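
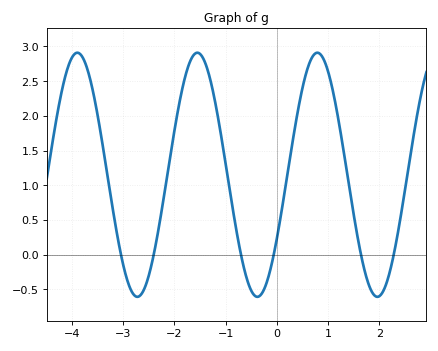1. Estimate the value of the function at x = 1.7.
-0.188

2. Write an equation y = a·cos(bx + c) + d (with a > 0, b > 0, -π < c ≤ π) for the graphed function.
y = 1.76cos(2.68x - 2.12) + 1.15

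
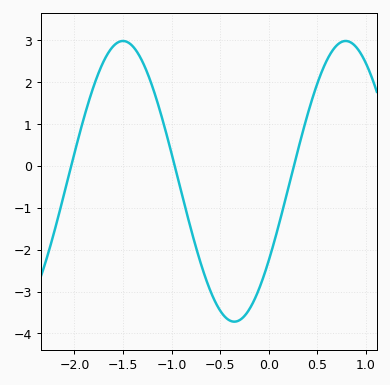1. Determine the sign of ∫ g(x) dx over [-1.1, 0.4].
negative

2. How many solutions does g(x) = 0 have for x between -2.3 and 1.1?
3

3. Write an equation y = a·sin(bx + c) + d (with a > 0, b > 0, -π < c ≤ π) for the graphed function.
y = 3.35sin(2.74x - 0.602) - 0.37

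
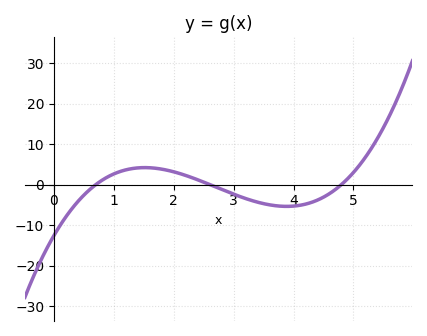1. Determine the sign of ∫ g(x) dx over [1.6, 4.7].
negative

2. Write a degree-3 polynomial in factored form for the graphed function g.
y = 1.44(x - 0.7)(x - 2.6)(x - 4.8)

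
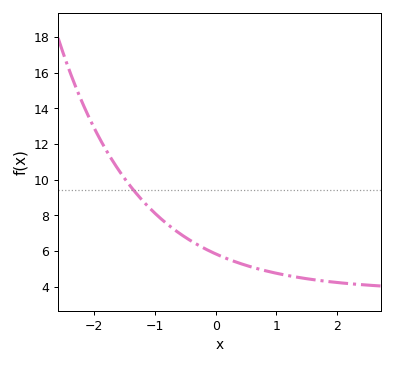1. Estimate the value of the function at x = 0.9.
4.83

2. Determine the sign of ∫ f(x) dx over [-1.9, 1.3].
positive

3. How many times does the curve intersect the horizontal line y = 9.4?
1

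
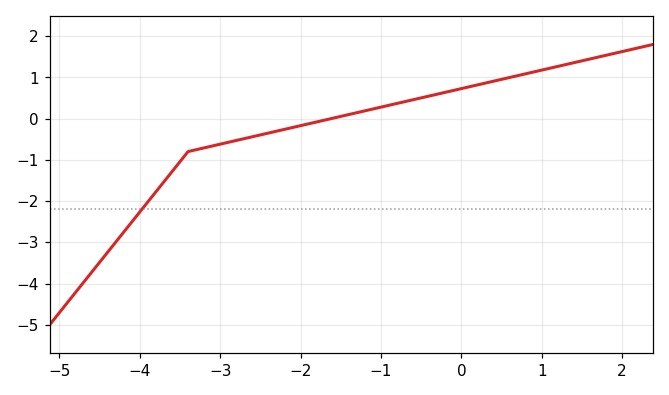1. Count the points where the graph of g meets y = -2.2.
1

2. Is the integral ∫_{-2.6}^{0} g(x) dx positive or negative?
positive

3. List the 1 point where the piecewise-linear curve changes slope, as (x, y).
(-3.4, -0.8)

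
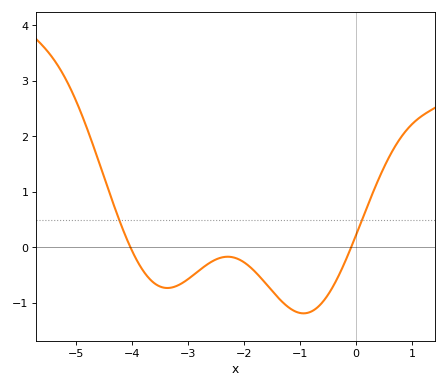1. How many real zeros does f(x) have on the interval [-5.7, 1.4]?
2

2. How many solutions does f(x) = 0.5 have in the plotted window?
2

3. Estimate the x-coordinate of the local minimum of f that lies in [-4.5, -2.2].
-3.4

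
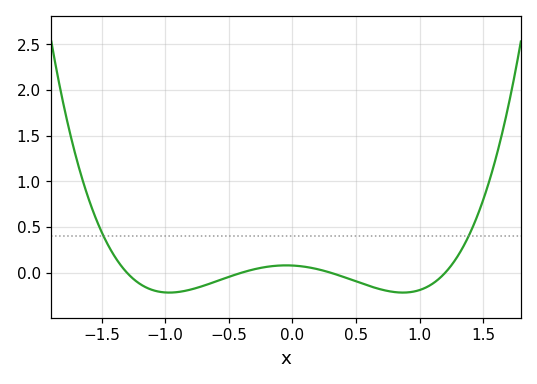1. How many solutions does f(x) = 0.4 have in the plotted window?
2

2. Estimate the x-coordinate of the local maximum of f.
-0.05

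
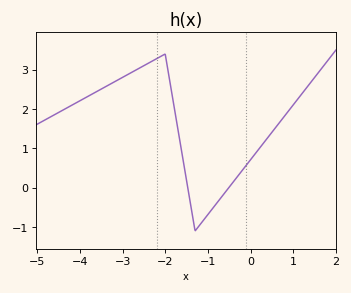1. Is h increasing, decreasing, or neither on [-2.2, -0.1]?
neither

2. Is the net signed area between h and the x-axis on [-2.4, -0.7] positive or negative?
positive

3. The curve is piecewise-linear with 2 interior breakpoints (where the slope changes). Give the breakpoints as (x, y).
(-2, 3.4); (-1.3, -1.1)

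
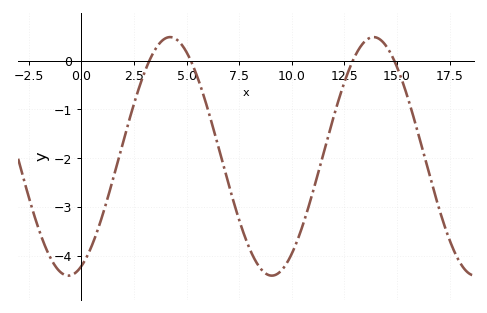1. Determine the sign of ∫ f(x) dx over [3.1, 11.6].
negative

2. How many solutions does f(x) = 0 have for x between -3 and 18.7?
4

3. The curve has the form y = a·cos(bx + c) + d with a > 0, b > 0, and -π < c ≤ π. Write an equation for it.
y = 2.44cos(0.65x - 2.74) - 1.96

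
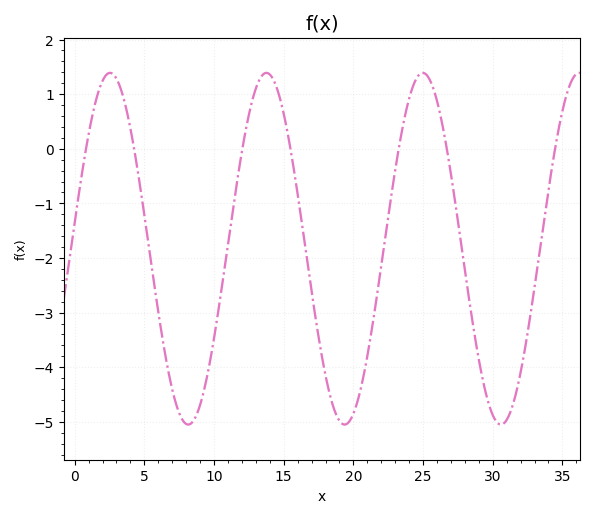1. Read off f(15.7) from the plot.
-0.3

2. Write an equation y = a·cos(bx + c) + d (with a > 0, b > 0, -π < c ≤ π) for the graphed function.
y = 3.22cos(0.56x - 1.4) - 1.83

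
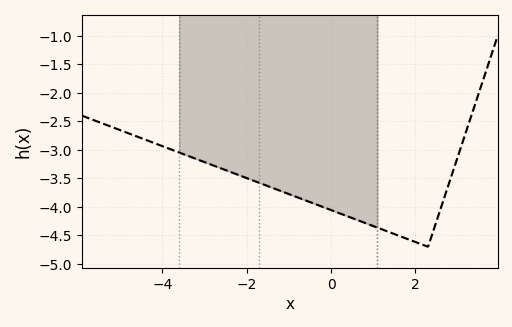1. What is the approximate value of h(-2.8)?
-3.27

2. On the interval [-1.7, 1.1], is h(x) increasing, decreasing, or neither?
decreasing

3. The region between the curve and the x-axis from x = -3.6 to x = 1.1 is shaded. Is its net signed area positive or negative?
negative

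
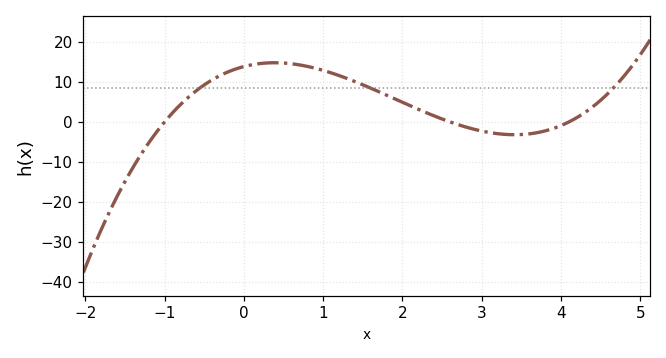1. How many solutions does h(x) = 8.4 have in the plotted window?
3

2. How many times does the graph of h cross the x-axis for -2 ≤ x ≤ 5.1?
3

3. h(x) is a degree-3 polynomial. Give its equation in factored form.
y = 1.3(x + 1)(x - 2.6)(x - 4.1)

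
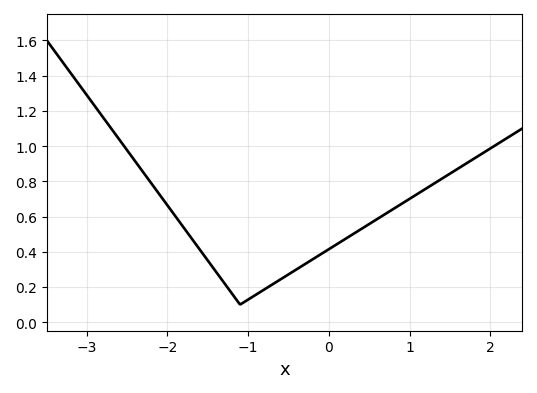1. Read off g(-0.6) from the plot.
0.24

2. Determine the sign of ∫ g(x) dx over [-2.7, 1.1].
positive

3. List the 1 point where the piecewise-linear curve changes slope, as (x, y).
(-1.1, 0.1)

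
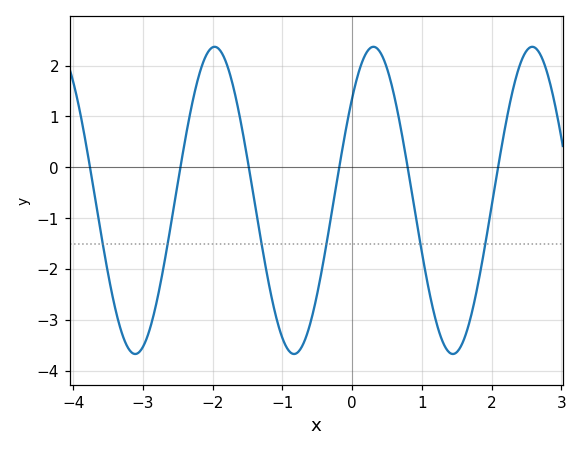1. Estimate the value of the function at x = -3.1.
-3.67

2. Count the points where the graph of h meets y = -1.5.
6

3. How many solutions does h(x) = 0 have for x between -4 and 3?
6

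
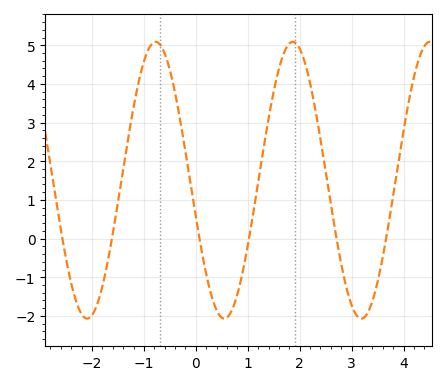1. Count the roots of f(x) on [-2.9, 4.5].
6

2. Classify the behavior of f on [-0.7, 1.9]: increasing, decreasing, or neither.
neither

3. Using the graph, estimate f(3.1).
-1.99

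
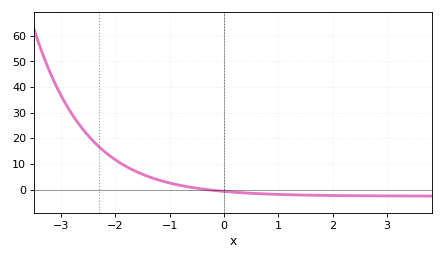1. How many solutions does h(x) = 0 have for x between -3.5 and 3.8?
1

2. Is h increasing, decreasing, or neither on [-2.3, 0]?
decreasing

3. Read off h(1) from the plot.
-2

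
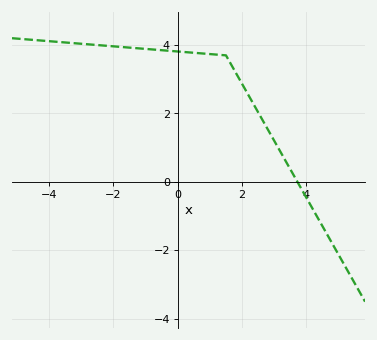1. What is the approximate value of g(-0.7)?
3.8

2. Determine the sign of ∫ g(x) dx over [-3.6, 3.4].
positive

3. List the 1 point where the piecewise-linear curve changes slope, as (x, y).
(1.5, 3.7)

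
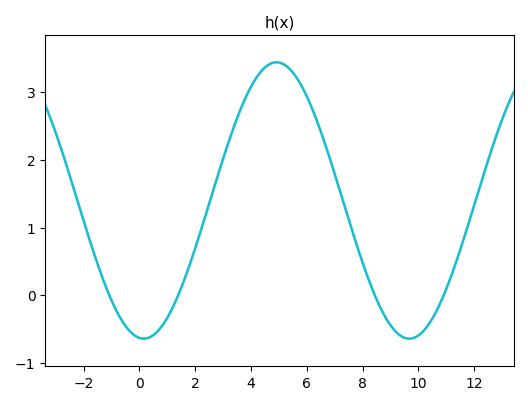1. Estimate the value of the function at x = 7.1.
1.7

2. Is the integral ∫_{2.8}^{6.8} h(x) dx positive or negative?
positive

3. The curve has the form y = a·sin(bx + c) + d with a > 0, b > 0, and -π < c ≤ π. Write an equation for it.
y = 2.04sin(0.66x - 1.7) + 1.4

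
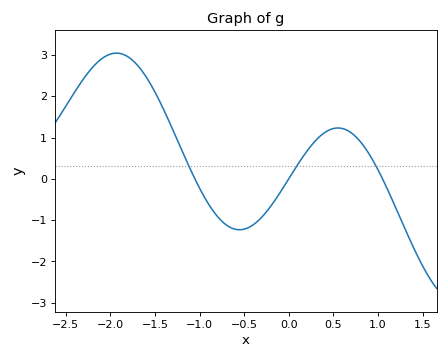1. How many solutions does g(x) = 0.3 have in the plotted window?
3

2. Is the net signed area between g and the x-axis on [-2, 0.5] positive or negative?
positive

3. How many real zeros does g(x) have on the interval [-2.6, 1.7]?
3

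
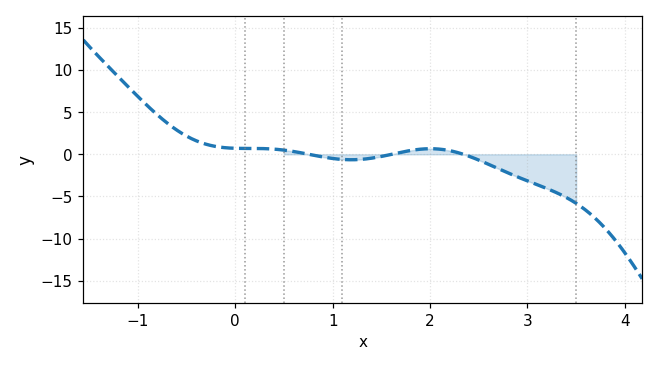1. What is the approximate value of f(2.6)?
-1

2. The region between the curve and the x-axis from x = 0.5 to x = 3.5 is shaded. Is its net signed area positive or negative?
negative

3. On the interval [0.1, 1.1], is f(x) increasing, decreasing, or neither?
decreasing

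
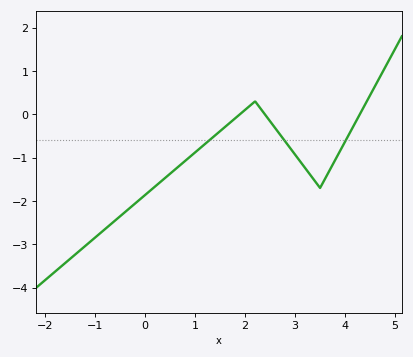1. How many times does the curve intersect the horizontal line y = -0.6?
3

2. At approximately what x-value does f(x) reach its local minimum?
3.5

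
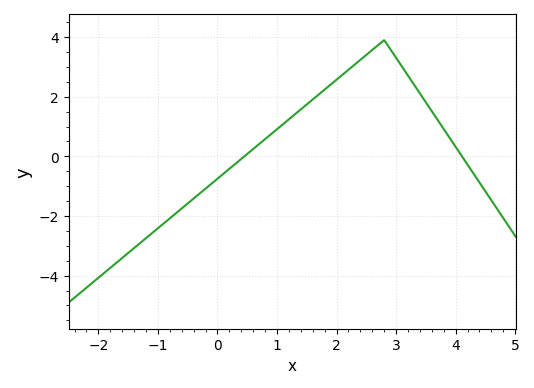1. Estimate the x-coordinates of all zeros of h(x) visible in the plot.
0.452, 4.11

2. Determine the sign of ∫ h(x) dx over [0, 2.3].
positive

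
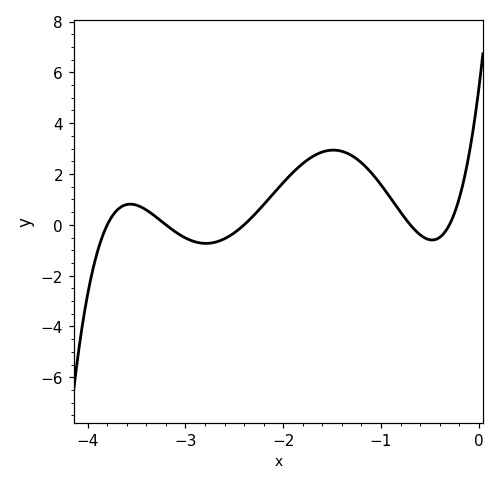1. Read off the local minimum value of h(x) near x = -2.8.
-0.731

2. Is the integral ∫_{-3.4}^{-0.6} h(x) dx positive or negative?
positive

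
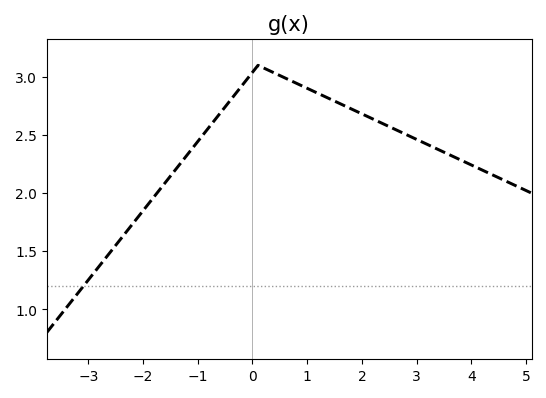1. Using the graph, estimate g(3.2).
2.42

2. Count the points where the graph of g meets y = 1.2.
1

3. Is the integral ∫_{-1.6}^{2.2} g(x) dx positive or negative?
positive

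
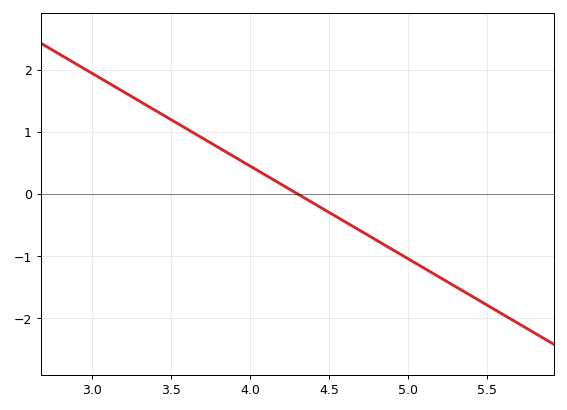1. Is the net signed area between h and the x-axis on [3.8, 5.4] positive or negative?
negative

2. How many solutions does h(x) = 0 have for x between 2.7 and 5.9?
1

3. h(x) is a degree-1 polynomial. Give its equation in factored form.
y = -1.49(x - 4.3)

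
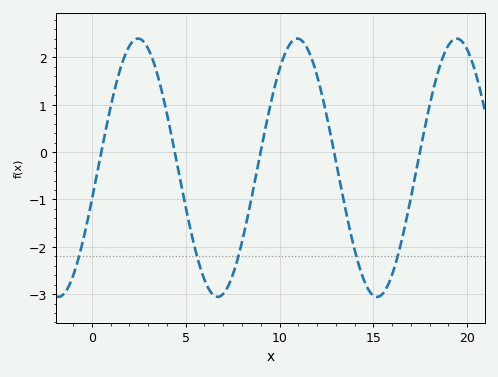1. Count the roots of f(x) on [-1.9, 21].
5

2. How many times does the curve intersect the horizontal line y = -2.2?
5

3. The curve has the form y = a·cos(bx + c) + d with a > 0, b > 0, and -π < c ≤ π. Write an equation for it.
y = 2.73cos(0.74x - 1.82) - 0.33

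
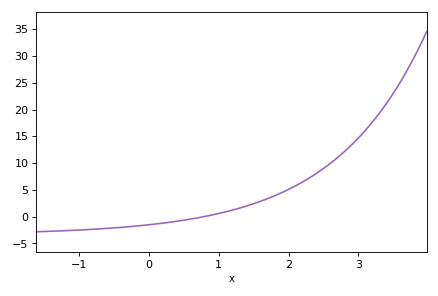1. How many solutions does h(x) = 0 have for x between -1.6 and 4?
1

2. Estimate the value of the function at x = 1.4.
1.97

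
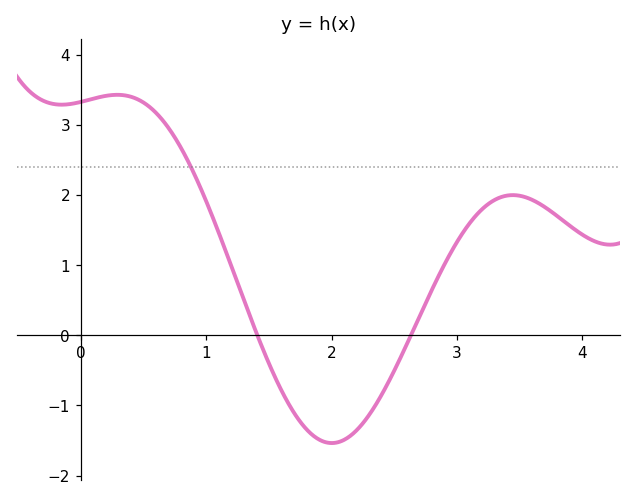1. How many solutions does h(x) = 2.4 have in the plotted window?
1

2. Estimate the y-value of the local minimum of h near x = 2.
-1.5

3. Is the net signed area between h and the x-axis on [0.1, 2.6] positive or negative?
positive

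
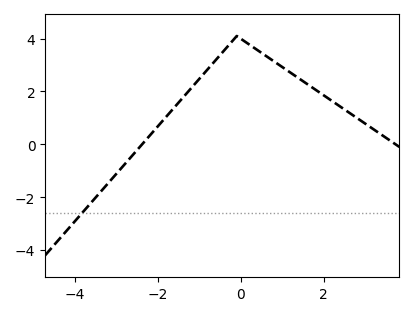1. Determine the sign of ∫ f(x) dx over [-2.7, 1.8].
positive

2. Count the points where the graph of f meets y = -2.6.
1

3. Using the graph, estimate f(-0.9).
2.6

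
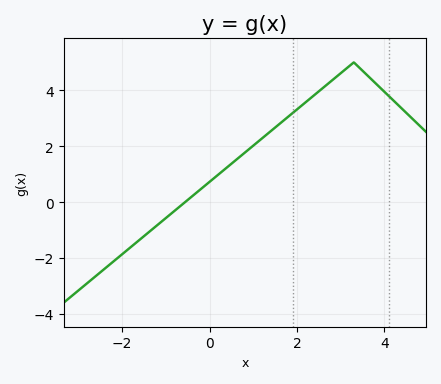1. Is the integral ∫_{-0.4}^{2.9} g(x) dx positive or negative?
positive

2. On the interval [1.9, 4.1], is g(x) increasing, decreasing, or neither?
neither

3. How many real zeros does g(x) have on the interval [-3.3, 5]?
1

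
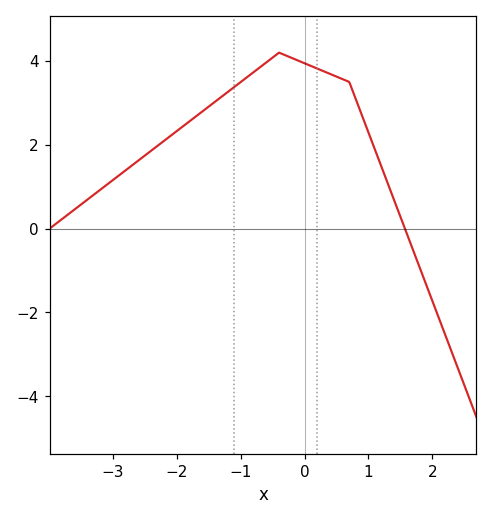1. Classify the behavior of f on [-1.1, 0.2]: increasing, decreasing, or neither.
neither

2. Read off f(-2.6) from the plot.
1.6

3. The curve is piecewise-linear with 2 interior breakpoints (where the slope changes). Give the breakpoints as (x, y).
(-0.4, 4.2); (0.7, 3.5)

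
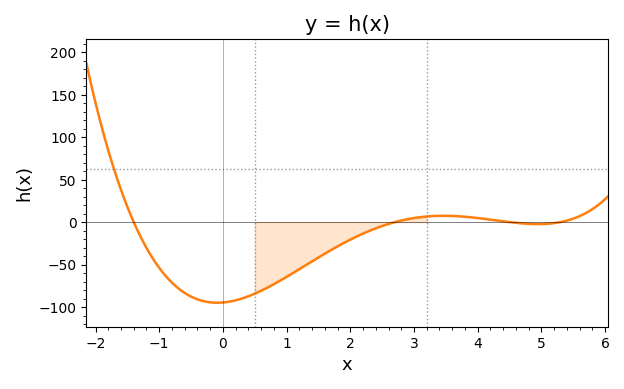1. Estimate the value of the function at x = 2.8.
1.87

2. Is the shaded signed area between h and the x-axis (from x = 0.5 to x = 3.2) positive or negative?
negative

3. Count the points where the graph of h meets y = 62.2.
1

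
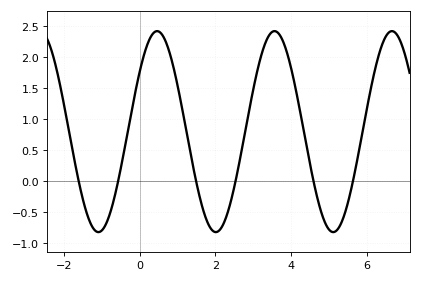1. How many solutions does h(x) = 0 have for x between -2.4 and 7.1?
6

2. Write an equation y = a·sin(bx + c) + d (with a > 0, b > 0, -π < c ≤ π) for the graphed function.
y = 1.62sin(2x + 0.63) + 0.79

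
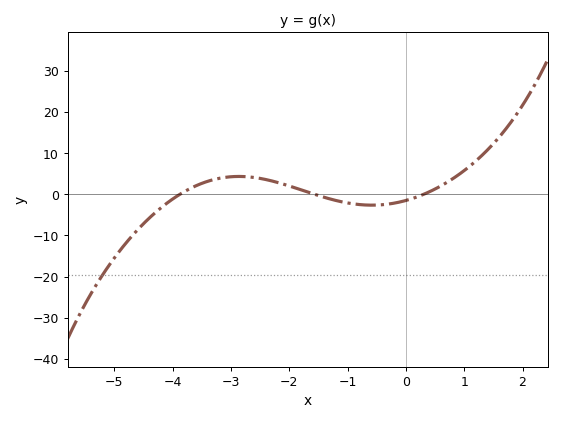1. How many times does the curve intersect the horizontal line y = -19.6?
1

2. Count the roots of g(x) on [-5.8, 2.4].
3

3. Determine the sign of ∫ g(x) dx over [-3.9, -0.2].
positive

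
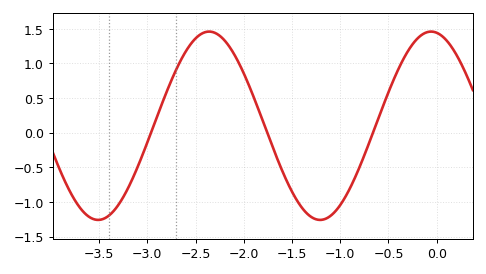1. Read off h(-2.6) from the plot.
1.2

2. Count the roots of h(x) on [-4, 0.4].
3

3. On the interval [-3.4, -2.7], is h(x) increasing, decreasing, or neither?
increasing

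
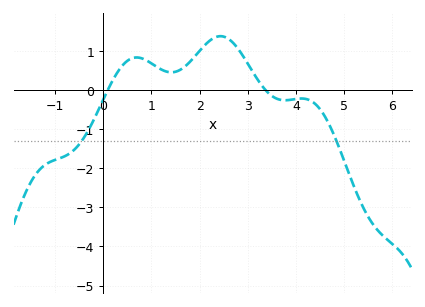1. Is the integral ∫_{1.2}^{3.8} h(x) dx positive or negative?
positive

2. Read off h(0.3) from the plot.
0.5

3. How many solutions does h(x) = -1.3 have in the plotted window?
2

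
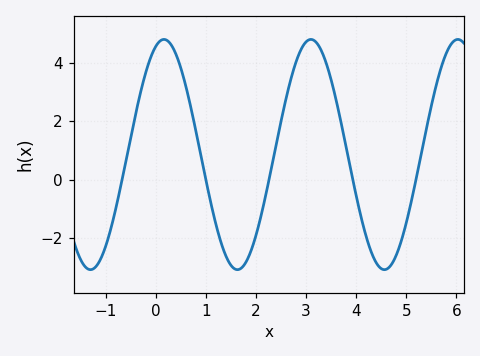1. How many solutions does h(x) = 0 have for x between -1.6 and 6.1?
5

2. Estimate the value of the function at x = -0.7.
-0.2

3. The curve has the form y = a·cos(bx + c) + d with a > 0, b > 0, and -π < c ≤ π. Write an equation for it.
y = 3.95cos(2.1x - 0.34) + 0.86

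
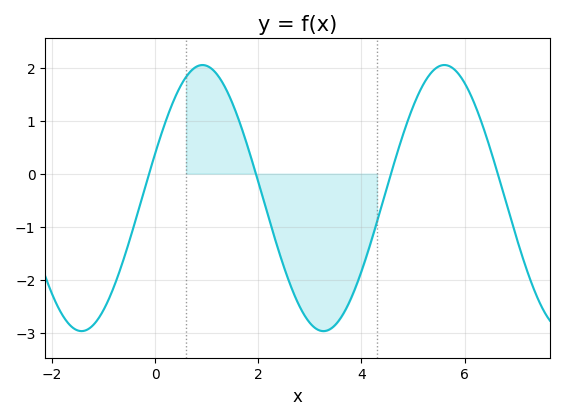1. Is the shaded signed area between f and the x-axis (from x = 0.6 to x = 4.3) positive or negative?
negative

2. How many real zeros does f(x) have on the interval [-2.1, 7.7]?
4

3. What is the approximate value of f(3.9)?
-2.1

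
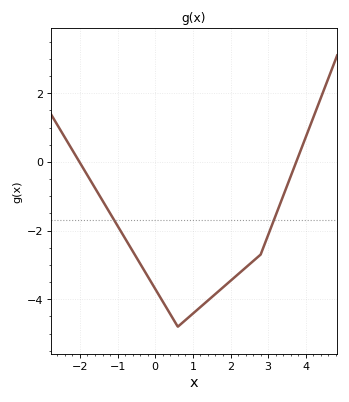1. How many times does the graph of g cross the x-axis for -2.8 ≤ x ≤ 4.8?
2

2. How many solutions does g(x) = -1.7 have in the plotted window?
2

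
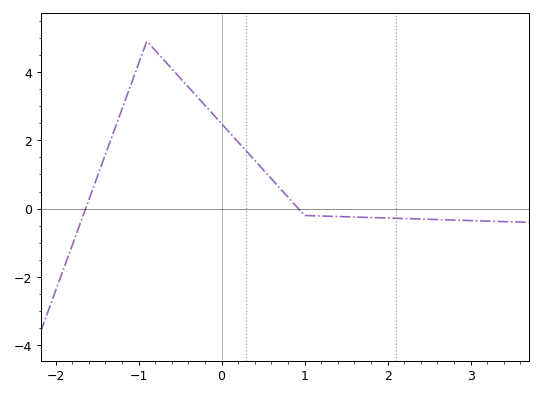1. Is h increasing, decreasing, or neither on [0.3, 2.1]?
decreasing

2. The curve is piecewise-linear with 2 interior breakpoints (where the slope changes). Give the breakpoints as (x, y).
(-0.9, 4.9); (1, -0.2)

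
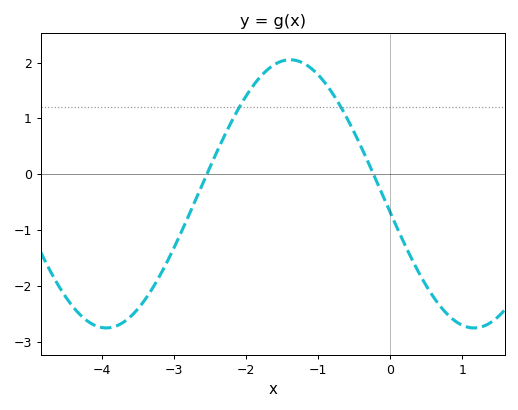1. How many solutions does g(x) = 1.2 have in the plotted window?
2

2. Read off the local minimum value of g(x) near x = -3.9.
-2.7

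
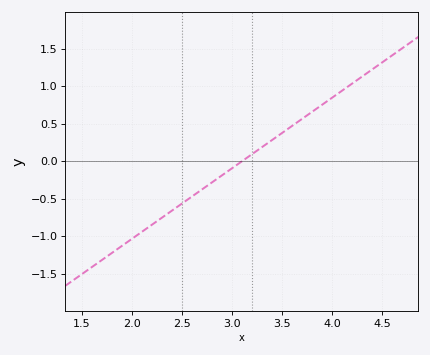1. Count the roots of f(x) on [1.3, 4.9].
1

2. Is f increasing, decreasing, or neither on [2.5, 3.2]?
increasing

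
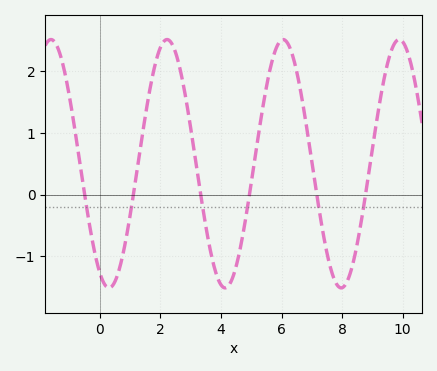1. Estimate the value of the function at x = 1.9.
2.2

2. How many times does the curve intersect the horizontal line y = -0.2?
6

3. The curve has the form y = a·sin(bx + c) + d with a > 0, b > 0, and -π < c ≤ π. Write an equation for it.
y = 2.01sin(1.6x - 2.1) + 0.5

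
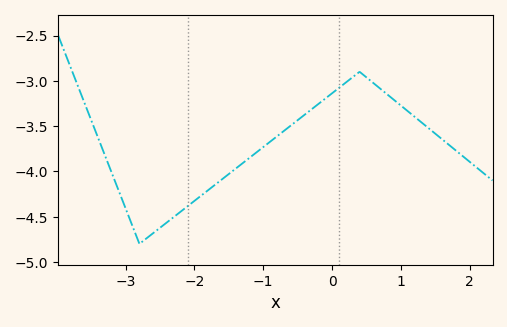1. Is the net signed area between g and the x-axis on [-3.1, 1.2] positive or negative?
negative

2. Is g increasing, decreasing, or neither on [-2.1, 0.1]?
increasing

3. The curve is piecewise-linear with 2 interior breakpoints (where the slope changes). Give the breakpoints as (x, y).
(-2.8, -4.8); (0.4, -2.9)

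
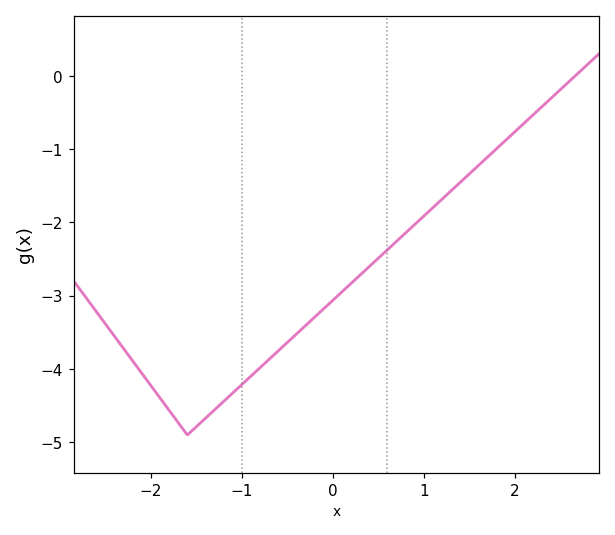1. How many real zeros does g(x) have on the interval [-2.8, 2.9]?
1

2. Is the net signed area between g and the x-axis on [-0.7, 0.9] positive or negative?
negative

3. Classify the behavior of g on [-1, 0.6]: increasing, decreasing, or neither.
increasing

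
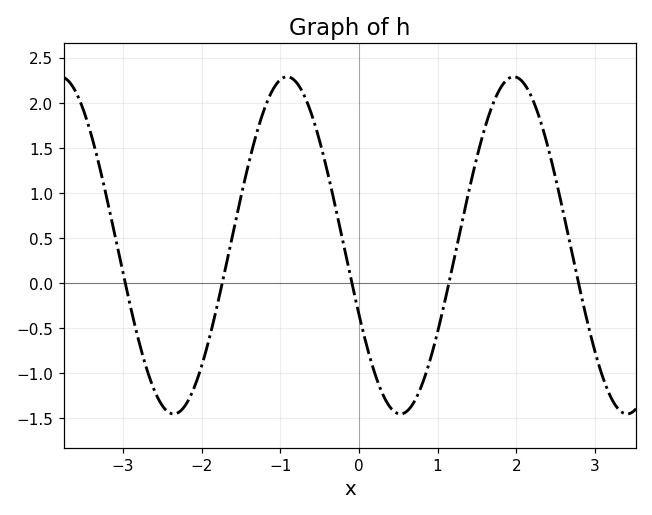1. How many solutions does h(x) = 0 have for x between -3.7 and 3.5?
5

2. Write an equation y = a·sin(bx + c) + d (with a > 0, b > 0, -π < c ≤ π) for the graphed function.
y = 1.87sin(2.18x - 2.72) + 0.42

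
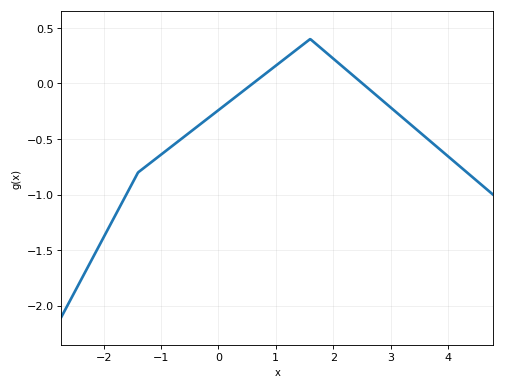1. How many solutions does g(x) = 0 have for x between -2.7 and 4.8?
2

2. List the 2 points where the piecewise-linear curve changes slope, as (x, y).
(-1.4, -0.8); (1.6, 0.4)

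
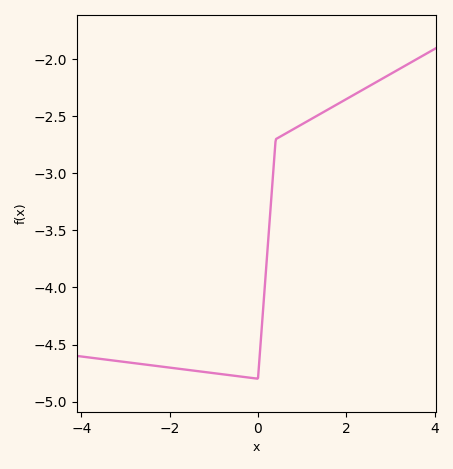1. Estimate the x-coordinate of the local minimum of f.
0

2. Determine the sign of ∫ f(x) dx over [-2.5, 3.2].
negative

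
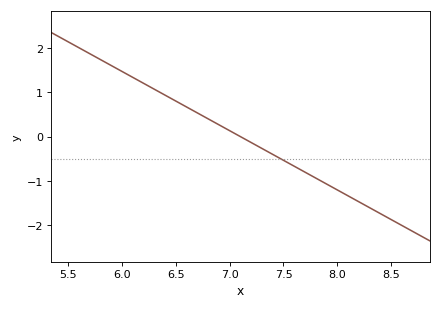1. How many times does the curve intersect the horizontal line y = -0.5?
1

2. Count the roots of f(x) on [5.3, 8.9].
1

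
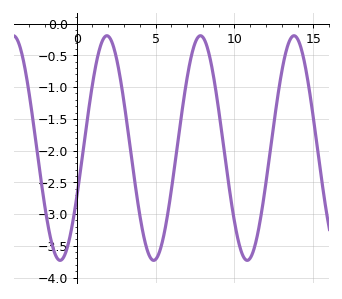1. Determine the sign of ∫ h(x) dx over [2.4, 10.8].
negative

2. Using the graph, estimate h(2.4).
-0.418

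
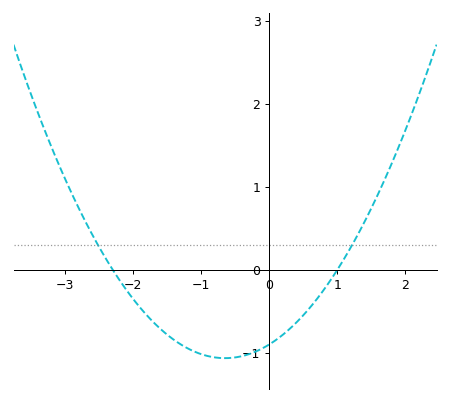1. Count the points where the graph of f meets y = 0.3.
2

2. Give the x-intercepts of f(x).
-2.3, 1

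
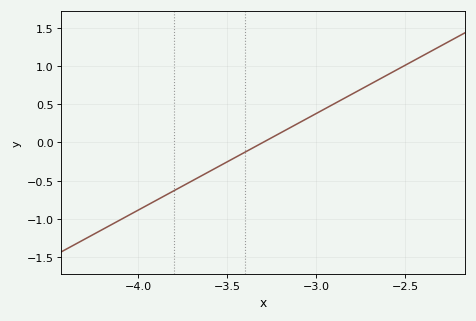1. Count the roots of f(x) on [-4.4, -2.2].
1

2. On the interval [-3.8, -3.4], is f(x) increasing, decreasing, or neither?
increasing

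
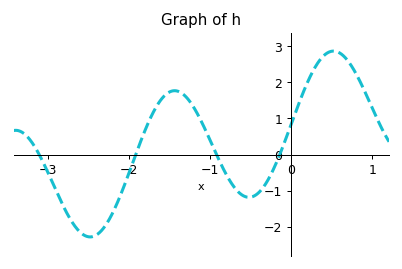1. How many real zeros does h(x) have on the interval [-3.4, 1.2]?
4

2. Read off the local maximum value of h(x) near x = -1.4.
1.77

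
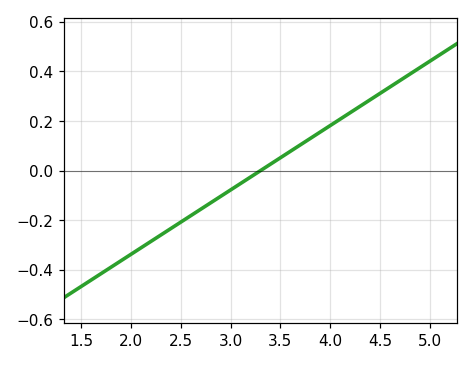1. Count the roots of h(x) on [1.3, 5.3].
1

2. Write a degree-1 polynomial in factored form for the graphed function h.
y = 0.26(x - 3.3)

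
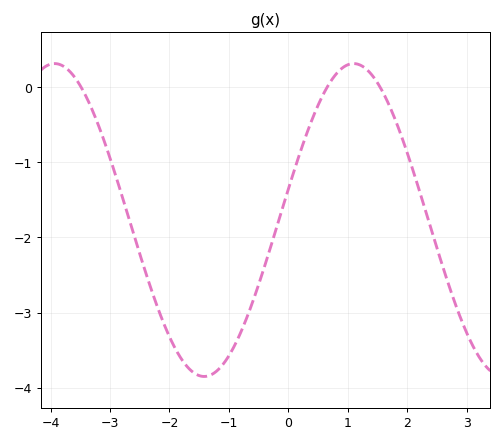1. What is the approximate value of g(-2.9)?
-1.2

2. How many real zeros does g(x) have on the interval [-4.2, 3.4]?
3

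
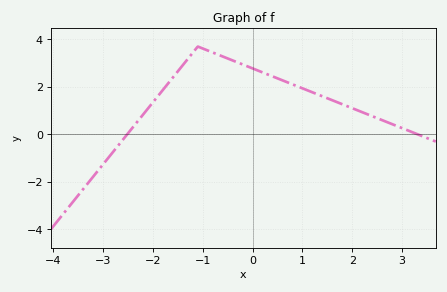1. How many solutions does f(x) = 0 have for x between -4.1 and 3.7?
2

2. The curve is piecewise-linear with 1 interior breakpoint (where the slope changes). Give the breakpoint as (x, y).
(-1.1, 3.7)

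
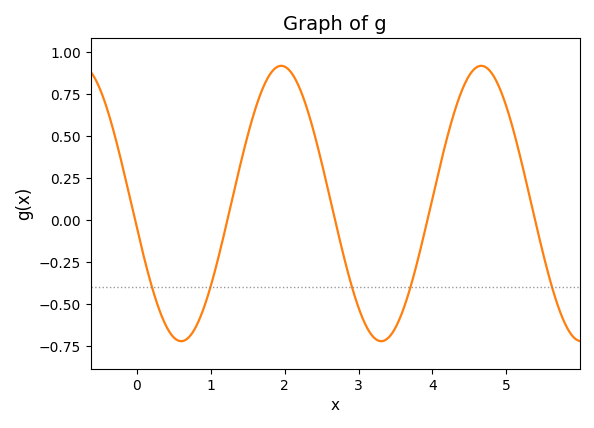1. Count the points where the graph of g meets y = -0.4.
5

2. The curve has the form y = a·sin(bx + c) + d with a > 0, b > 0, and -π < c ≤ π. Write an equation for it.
y = 0.82sin(2.32x - 2.96) + 0.1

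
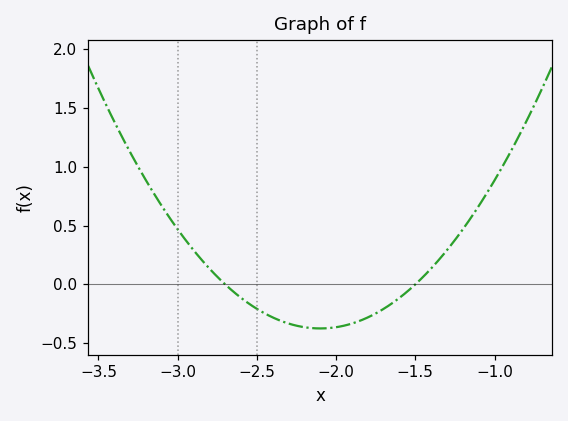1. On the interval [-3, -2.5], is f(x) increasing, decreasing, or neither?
decreasing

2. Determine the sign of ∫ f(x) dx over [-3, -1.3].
negative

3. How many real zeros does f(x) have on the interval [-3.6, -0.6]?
2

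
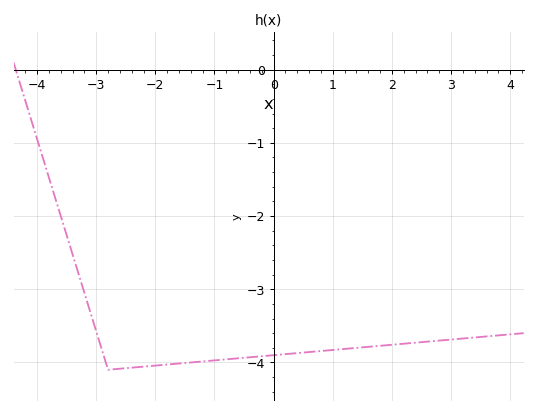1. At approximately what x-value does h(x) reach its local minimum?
-2.8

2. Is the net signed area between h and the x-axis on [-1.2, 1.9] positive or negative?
negative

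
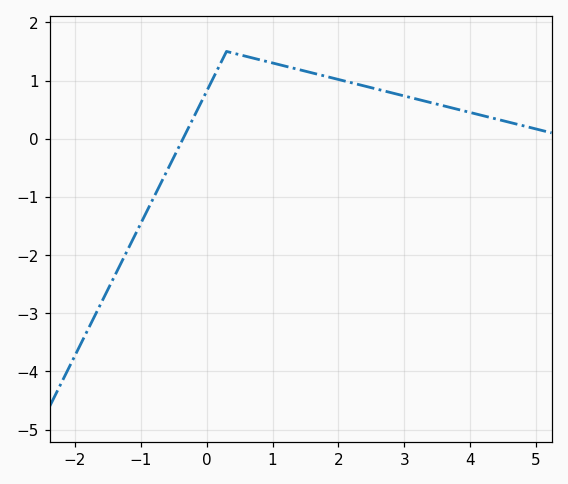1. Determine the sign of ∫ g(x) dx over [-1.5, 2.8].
positive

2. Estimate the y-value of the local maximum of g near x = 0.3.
1.5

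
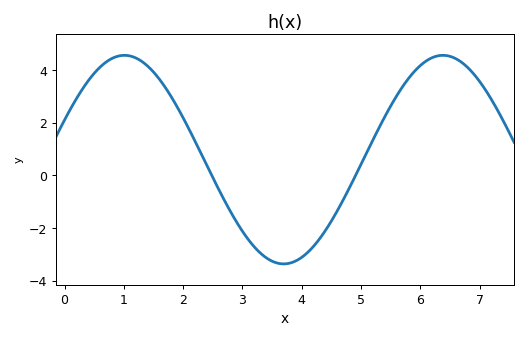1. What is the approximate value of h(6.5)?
4.52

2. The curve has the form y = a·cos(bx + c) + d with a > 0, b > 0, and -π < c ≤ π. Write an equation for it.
y = 3.96cos(1.17x - 1.18) + 0.6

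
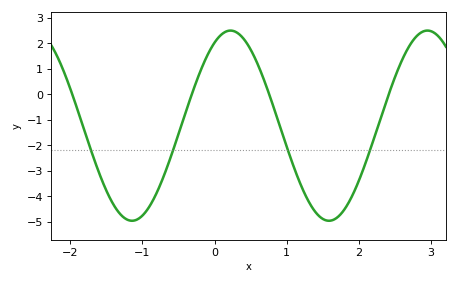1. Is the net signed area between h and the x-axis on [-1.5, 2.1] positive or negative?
negative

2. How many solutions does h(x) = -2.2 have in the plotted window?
4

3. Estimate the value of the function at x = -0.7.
-3.17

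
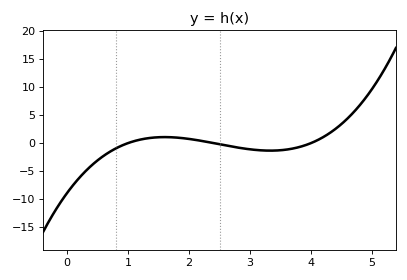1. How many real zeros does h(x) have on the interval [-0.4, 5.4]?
3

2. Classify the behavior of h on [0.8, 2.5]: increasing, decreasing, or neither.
neither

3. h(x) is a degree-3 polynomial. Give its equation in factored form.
y = 0.93(x - 1)(x - 2.4)(x - 4)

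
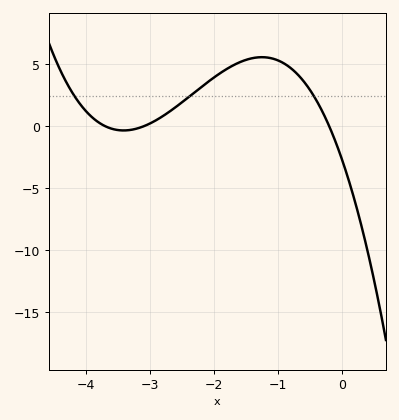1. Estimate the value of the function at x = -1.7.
4.91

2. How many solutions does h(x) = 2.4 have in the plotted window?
3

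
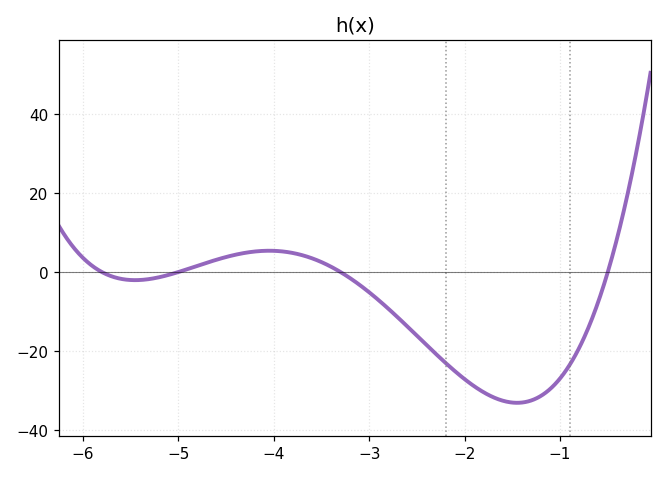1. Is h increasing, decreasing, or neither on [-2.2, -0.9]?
neither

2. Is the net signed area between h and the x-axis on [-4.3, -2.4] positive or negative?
negative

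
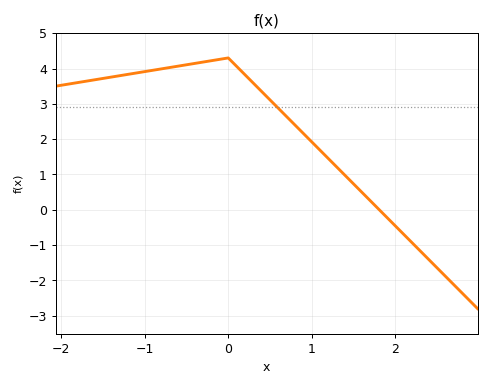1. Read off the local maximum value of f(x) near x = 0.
4.3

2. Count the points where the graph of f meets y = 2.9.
1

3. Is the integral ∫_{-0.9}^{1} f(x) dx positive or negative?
positive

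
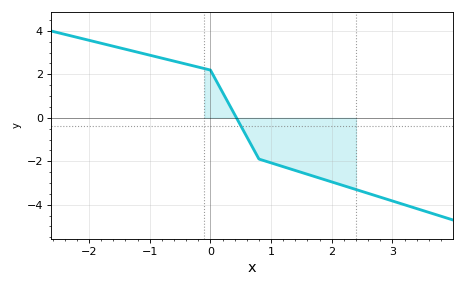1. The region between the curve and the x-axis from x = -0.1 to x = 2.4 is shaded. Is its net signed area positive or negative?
negative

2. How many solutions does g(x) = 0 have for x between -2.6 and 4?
1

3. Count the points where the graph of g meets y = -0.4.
1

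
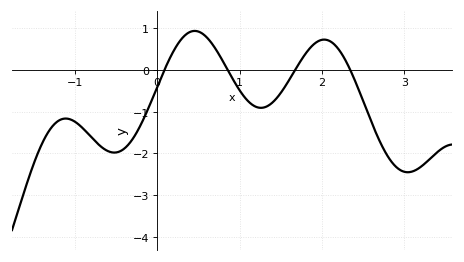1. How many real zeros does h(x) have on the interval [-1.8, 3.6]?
4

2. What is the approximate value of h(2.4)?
-0.262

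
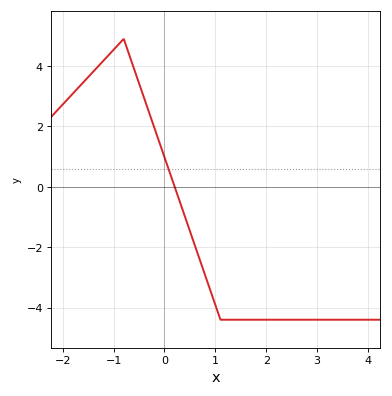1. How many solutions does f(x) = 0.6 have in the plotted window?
1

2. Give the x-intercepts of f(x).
0.2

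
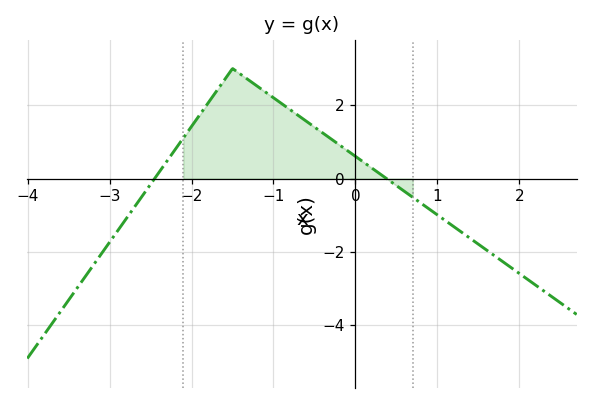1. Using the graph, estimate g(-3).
-1.8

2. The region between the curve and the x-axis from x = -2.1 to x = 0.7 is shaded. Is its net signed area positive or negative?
positive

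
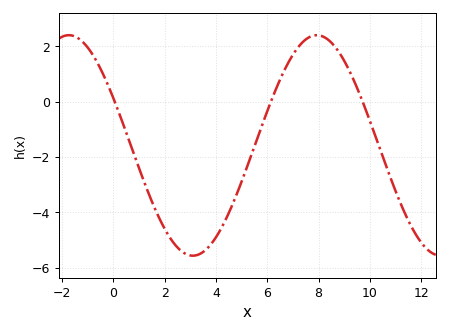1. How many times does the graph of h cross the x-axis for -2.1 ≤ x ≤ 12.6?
3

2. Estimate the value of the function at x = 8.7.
2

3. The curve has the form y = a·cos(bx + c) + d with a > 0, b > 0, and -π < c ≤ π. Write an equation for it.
y = 3.98cos(0.65x + 1.1) - 1.58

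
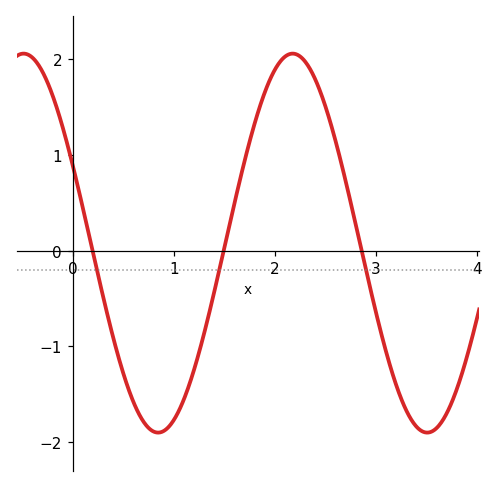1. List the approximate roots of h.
0.2, 1.5, 2.9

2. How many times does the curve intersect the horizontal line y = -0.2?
3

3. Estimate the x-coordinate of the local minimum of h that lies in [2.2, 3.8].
3.5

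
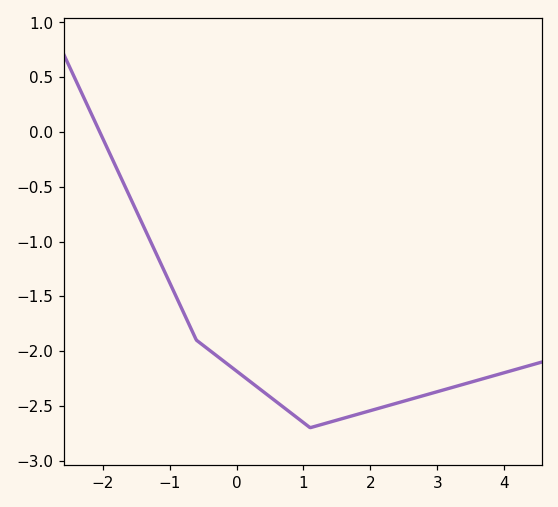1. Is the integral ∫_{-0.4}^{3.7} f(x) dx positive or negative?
negative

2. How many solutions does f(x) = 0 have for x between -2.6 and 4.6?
1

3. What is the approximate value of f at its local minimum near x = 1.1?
-2.7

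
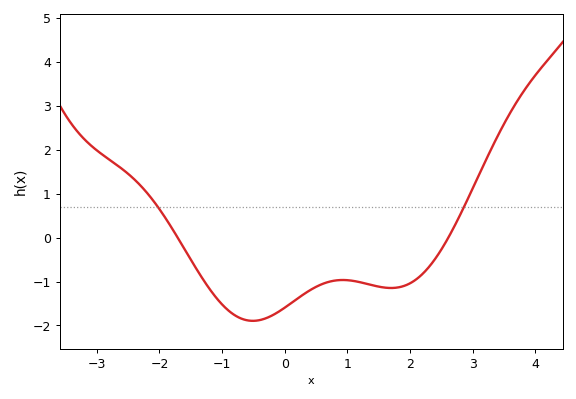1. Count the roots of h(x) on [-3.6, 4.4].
2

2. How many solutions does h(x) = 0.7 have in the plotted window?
2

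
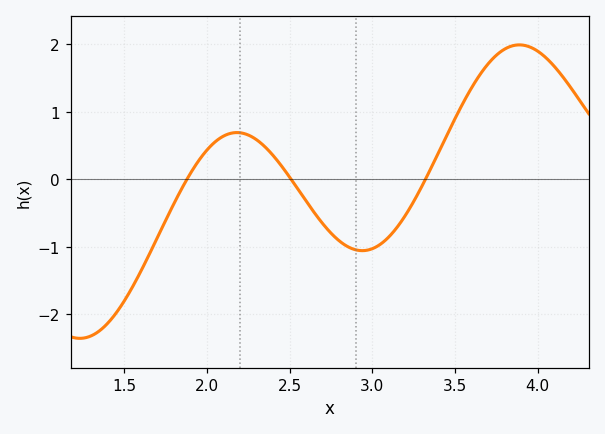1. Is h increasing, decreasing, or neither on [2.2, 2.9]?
decreasing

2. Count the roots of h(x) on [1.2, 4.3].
3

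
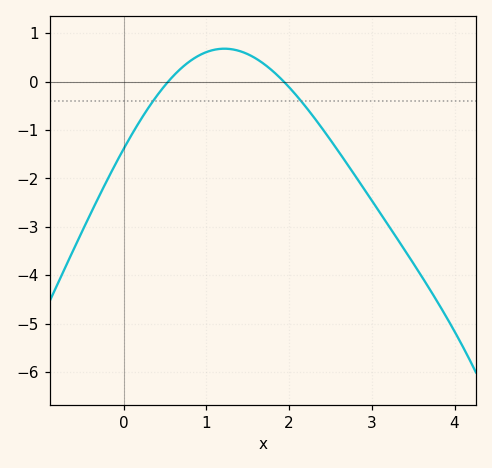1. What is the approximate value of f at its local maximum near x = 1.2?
0.7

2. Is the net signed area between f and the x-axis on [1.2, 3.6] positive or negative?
negative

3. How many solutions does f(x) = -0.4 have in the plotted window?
2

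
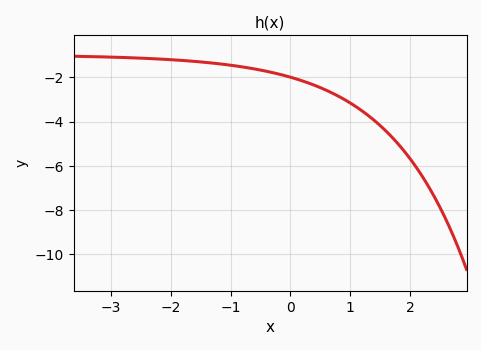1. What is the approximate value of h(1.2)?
-3.52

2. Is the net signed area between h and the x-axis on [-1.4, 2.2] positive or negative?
negative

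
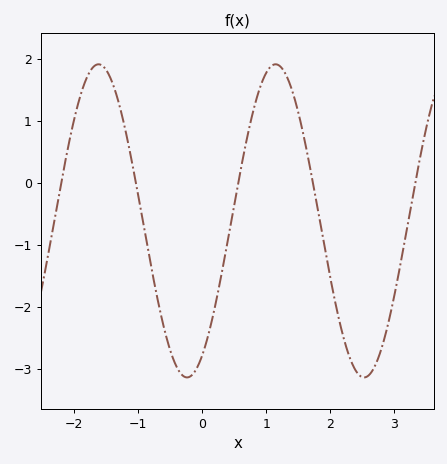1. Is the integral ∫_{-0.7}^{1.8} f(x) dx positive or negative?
negative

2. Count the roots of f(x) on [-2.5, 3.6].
5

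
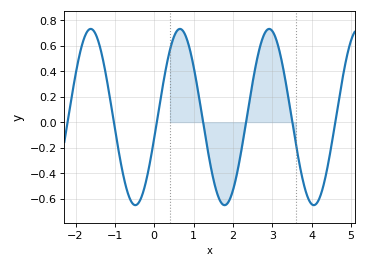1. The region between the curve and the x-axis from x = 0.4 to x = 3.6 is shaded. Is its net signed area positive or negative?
positive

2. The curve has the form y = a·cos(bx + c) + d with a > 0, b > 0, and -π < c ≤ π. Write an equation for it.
y = 0.69cos(2.8x - 1.8) + 0.04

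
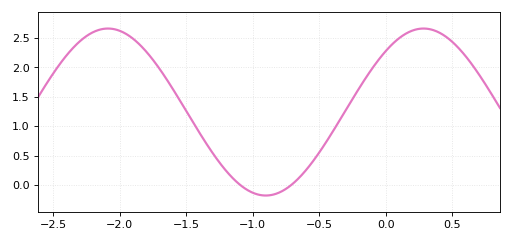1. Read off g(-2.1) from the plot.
2.66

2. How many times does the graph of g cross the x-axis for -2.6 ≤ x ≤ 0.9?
2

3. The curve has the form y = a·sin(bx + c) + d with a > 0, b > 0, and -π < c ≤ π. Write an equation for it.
y = 1.42sin(2.65x + 0.822) + 1.24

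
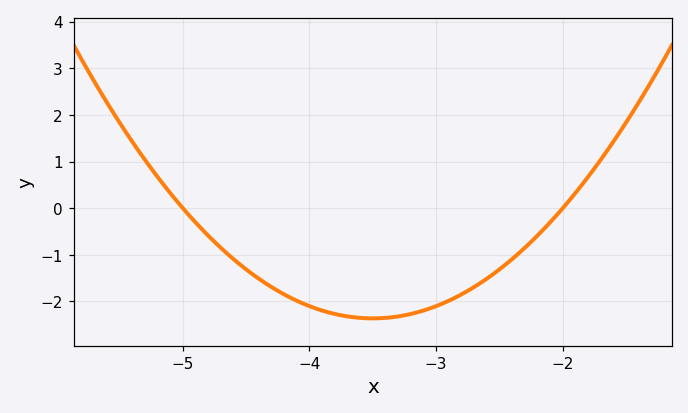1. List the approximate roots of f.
-5, -2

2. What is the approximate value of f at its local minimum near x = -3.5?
-2.4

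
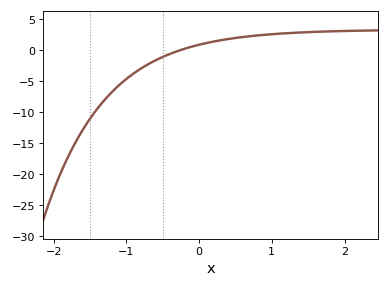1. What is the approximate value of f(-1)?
-4.5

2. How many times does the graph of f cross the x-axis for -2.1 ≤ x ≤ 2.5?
1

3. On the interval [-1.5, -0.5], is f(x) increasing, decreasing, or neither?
increasing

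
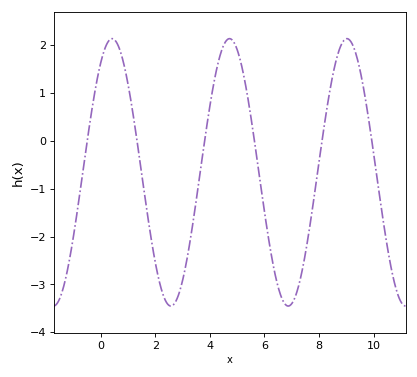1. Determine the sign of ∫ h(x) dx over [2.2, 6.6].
negative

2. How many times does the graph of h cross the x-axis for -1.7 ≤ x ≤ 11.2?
6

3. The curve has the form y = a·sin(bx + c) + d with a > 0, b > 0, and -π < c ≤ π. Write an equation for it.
y = 2.79sin(1.46x + 0.962) - 0.66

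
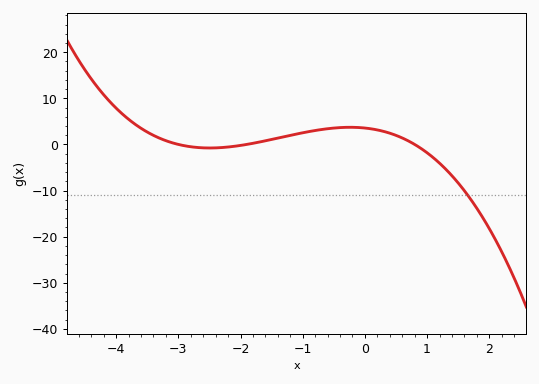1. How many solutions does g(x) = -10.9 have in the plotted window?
1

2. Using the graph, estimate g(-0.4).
4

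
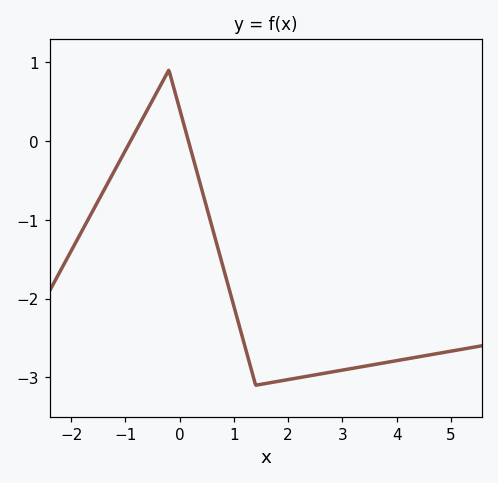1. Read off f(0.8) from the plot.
-1.6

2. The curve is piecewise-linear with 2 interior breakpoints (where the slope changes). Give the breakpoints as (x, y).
(-0.2, 0.9); (1.4, -3.1)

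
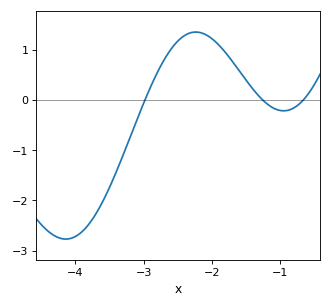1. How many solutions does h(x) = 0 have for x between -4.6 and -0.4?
3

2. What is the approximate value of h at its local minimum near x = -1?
-0.219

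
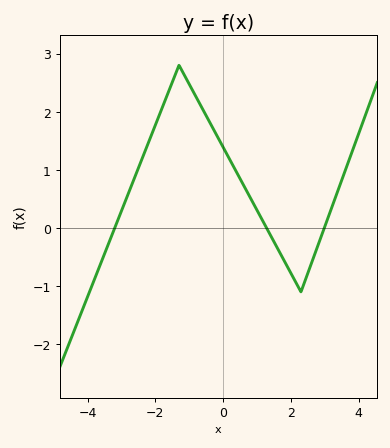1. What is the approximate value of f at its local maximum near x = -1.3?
2.8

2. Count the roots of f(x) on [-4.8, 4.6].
3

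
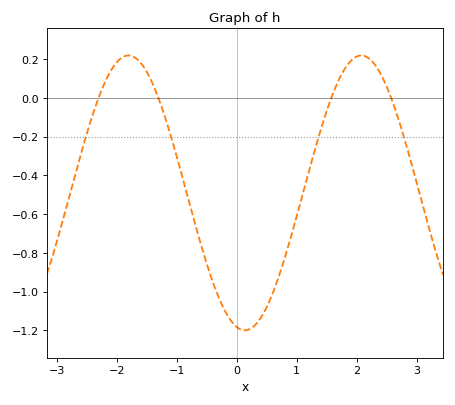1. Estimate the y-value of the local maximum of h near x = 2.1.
0.22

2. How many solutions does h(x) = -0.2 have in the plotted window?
4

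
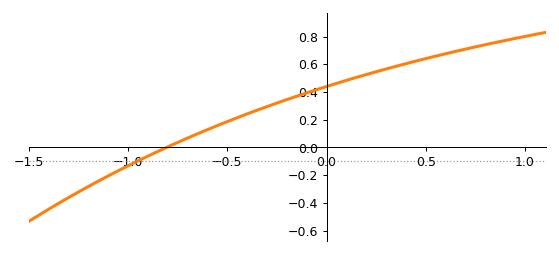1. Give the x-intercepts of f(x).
-0.8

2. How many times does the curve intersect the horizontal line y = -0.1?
1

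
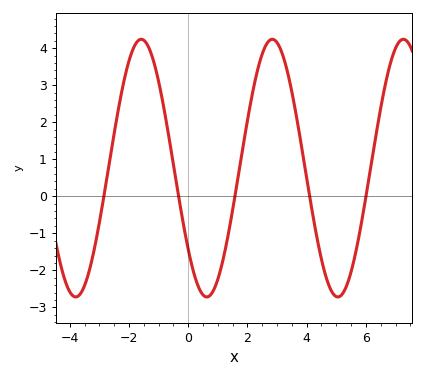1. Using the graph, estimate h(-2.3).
2.59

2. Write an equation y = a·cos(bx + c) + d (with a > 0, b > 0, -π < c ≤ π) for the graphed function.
y = 3.48cos(1.42x + 2.25) + 0.76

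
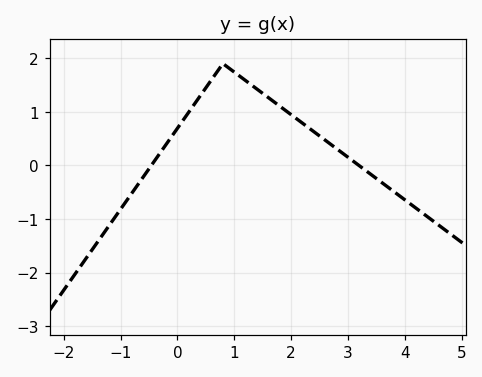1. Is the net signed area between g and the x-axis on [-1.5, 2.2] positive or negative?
positive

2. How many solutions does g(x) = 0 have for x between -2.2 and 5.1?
2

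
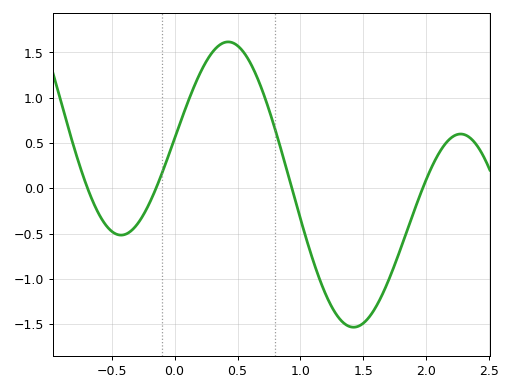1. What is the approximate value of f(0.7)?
1.07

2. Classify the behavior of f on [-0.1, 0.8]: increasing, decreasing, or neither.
neither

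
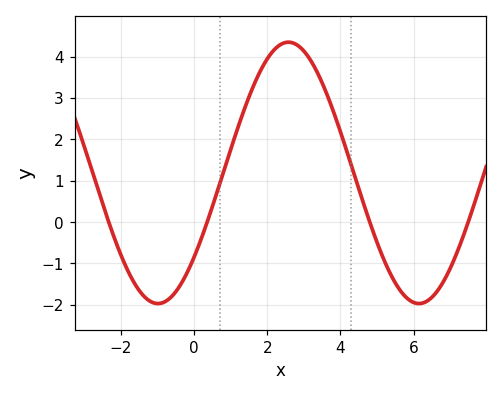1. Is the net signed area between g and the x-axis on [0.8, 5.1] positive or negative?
positive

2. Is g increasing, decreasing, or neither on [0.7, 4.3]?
neither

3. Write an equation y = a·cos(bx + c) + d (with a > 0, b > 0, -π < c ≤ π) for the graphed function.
y = 3.16cos(0.88x - 2.3) + 1.19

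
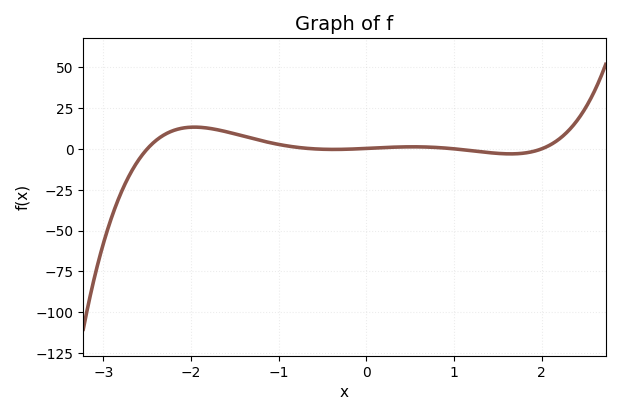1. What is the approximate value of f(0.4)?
1.16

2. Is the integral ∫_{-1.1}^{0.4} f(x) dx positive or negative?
positive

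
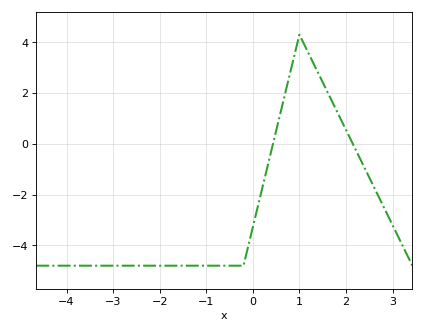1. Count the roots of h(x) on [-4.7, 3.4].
2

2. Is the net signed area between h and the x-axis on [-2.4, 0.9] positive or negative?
negative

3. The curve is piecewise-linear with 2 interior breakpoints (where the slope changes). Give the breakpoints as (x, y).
(-0.2, -4.8); (1, 4.3)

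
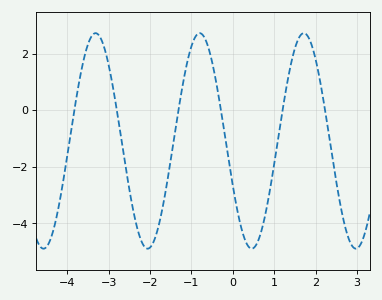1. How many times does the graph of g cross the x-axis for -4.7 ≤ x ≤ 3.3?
6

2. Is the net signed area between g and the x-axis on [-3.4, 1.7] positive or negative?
negative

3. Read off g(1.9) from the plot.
2.4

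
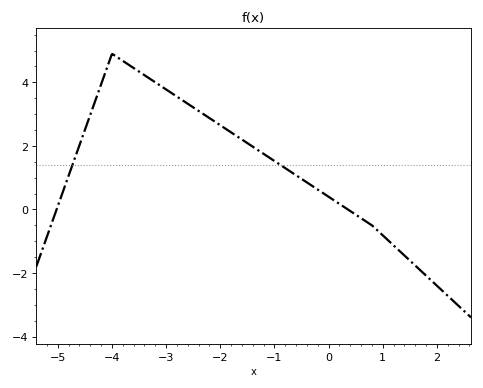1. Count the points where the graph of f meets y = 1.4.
2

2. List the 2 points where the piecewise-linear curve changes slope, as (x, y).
(-4, 4.9); (0.8, -0.5)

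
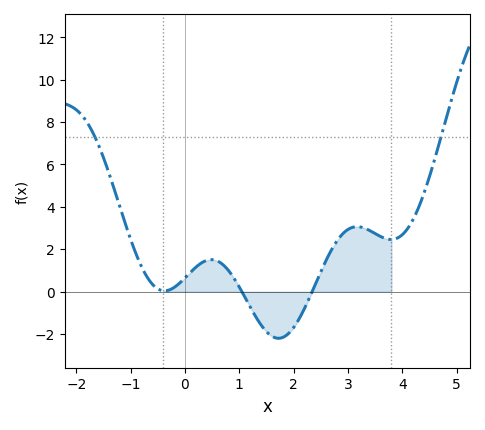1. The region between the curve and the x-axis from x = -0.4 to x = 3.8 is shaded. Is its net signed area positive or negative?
positive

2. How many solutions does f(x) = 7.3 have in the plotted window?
2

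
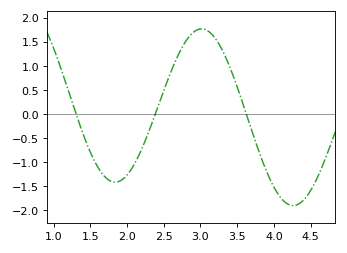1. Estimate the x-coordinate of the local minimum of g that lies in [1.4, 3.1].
1.8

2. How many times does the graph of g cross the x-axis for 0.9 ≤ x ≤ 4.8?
3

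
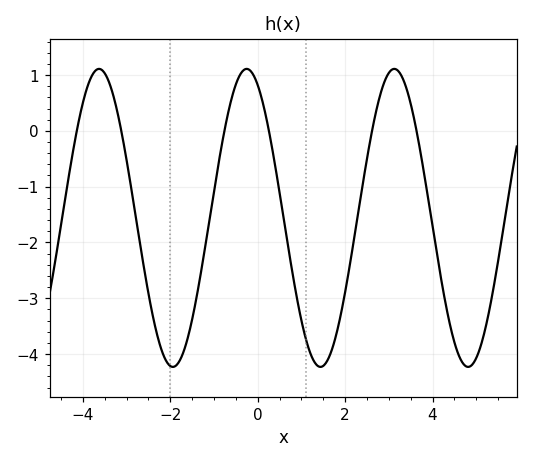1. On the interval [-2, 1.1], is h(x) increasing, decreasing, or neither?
neither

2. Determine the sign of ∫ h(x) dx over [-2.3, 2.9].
negative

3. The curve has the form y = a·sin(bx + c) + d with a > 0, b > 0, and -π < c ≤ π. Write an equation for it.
y = 2.67sin(1.86x + 2.04) - 1.56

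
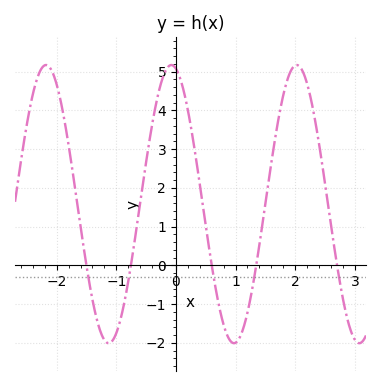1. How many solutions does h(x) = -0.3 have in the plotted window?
5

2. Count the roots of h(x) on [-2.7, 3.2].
5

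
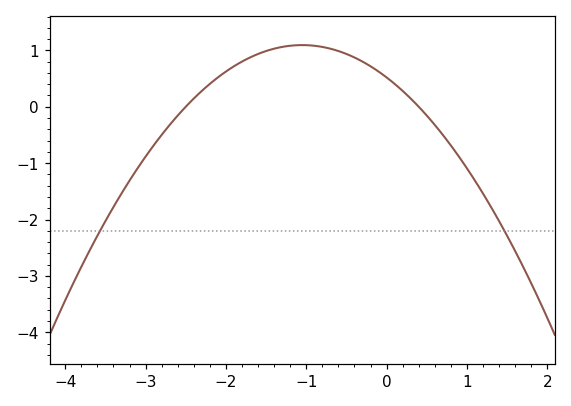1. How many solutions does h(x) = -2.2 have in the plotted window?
2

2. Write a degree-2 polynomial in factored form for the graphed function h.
y = -0.52(x + 2.5)(x - 0.4)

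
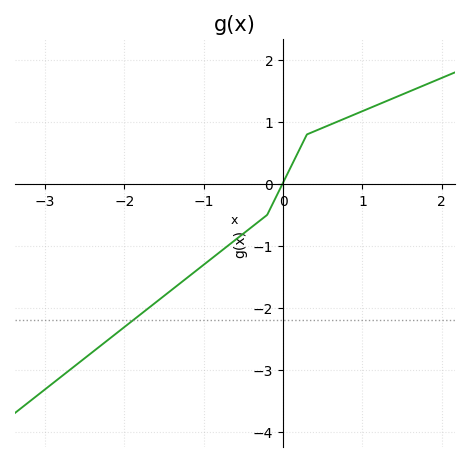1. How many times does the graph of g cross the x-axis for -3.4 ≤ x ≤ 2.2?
1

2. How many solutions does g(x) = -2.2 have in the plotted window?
1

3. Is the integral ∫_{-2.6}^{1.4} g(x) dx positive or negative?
negative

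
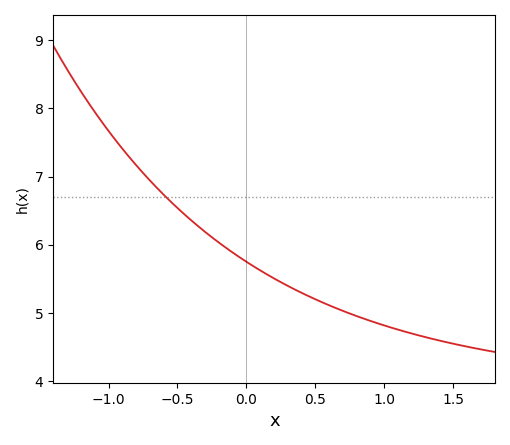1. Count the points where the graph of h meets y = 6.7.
1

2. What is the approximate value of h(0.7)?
5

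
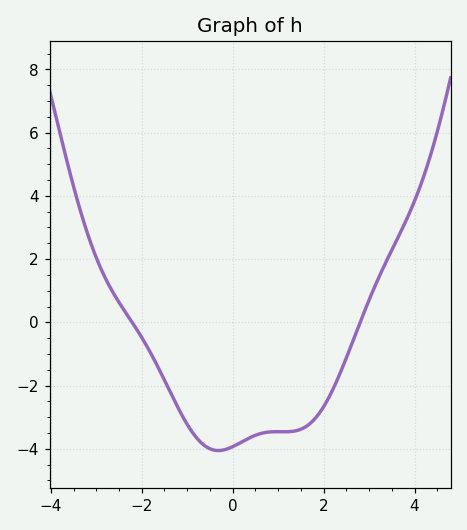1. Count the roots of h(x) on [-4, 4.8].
2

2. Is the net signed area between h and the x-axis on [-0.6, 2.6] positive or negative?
negative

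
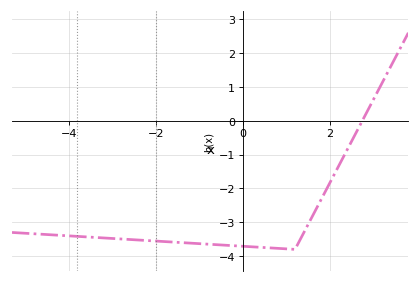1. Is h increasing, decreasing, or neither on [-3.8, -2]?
decreasing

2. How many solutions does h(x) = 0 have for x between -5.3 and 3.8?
1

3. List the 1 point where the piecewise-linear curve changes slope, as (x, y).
(1.2, -3.8)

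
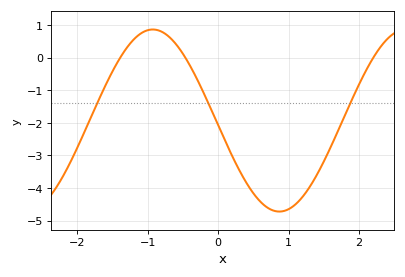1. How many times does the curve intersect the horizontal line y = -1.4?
3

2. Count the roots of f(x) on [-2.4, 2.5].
3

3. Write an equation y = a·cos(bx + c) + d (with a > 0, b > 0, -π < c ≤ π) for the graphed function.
y = 2.79cos(1.75x + 1.62) - 1.93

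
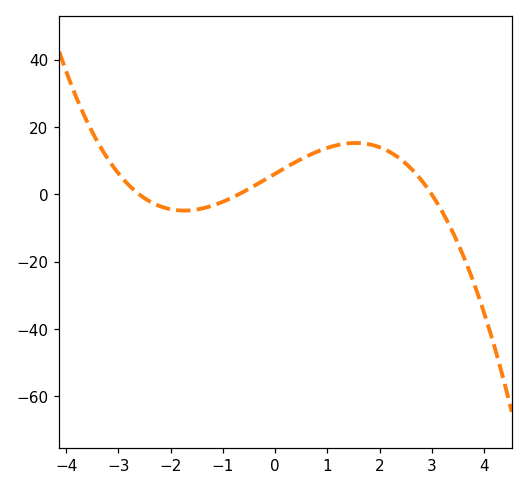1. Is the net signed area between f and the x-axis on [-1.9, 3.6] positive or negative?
positive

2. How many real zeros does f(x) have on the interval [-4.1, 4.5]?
3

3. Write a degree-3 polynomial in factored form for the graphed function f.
y = -1.13(x + 2.6)(x + 0.7)(x - 3)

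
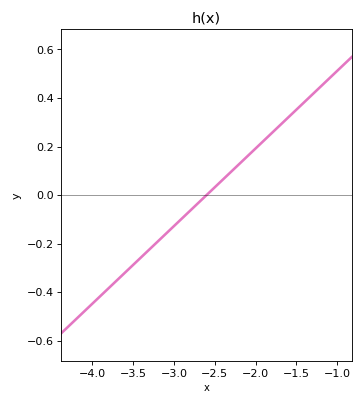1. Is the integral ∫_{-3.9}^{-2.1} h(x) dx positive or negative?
negative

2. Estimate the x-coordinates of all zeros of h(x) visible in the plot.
-2.6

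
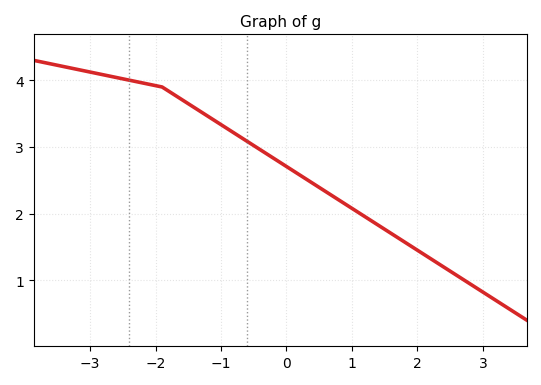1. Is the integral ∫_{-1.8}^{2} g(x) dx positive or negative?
positive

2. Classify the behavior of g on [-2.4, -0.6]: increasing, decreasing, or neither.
decreasing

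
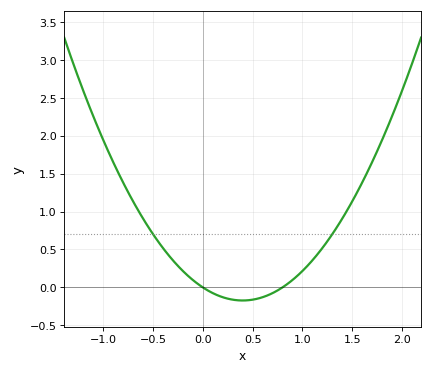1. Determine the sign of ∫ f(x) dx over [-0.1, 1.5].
positive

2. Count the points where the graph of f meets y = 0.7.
2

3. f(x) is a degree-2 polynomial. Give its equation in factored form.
y = 1.08(x - 0)(x - 0.8)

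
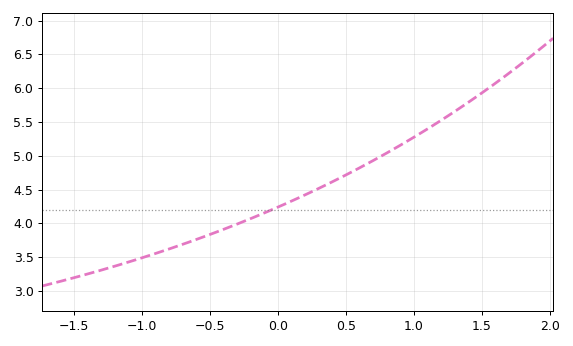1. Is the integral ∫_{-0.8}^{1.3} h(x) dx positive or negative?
positive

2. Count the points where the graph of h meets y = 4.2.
1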